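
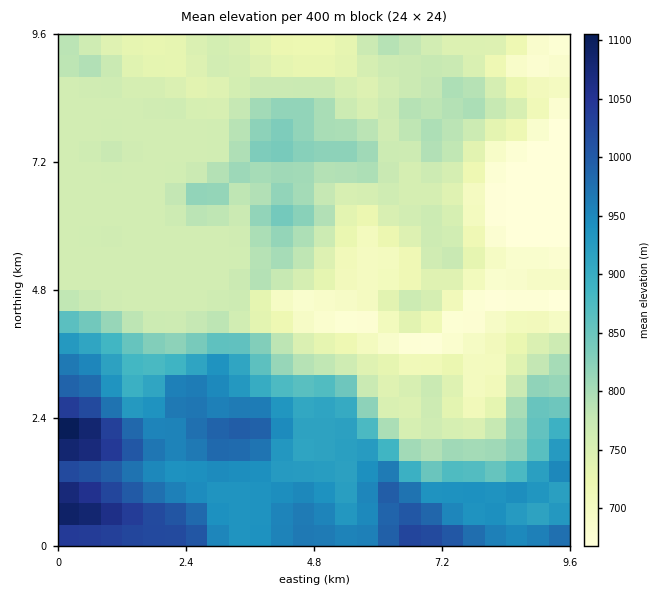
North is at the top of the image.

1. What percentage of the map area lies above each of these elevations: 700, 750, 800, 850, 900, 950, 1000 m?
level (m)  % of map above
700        89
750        73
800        39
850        30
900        26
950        15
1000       6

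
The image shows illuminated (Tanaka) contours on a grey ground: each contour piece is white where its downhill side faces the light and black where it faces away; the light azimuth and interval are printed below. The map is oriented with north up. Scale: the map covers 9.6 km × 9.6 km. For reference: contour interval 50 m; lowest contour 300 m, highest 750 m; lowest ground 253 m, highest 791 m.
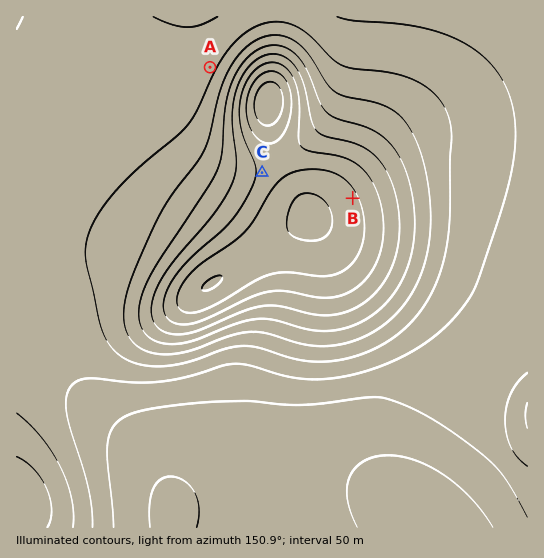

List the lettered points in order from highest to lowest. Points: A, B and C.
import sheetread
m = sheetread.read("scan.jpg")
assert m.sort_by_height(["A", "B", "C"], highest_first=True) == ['B', 'C', 'A']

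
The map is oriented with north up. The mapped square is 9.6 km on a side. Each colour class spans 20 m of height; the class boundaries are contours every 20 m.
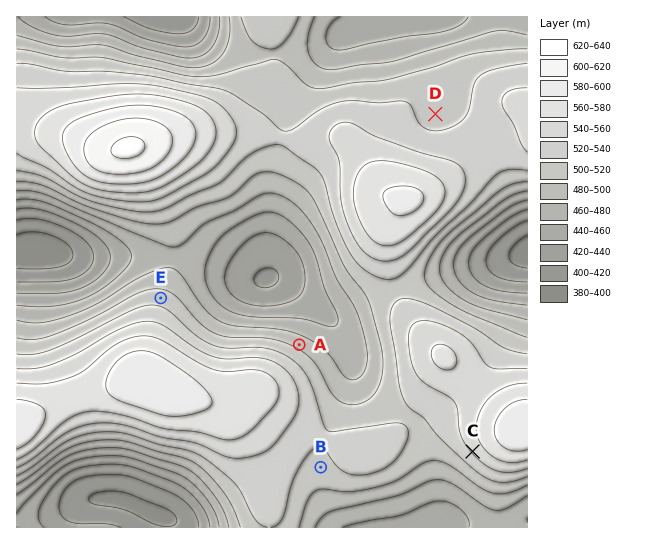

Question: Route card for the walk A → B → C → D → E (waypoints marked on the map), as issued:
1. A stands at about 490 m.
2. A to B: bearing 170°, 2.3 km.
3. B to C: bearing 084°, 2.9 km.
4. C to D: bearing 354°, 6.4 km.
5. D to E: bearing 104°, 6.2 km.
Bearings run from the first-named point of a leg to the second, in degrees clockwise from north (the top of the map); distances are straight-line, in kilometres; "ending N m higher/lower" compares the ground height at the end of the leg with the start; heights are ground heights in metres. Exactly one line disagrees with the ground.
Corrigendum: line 5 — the bearing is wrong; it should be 236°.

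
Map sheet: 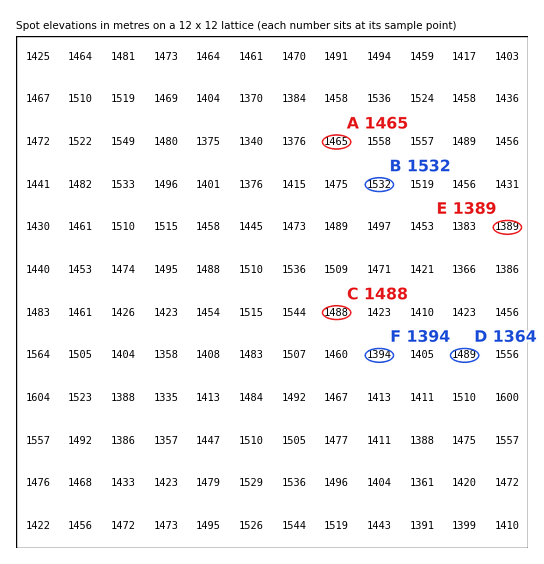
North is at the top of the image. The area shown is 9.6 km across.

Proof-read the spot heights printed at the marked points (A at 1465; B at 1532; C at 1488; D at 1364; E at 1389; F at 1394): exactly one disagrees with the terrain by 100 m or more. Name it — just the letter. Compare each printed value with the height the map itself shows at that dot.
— D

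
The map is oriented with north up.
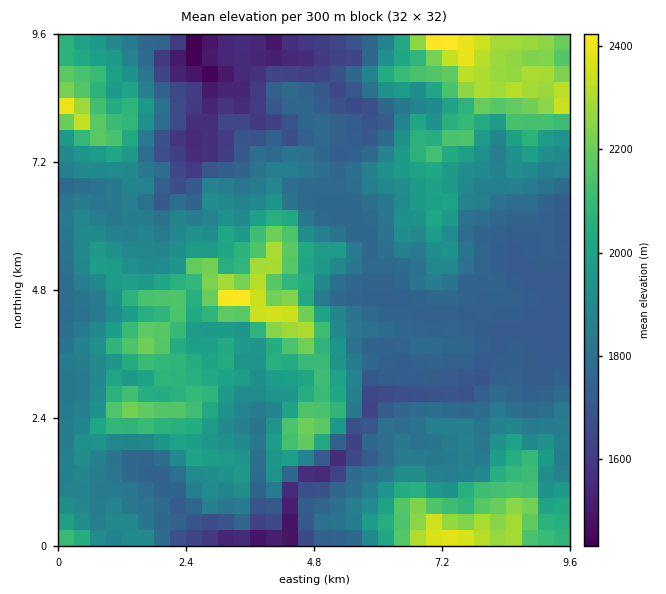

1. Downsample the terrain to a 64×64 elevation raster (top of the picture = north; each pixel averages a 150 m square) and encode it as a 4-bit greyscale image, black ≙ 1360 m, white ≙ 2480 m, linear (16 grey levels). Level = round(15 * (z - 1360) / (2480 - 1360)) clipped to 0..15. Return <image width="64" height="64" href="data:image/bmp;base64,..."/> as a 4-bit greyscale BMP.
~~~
<image width="64" height="64" href="data:image/bmp;base64,Qk12CAAAAAAAAHYAAAAoAAAAQAAAAEAAAAABAAQAAAAAAAAIAAATCwAAEwsAABAAAAAAAAAAAAAAABEREQAiIiIAMzMzAERERABVVVUAZmZmAHd3dwCIiIgAmZmZAKqqqgC7u7sAzMzMAN3d3QDu7u4A////AKqph3d4h2VEMzIiIREREzNERVZniavd3u7u3czcuqqqqph3d3d3ZVVFQyNDI0MSRWZmVniZrMze7d3czMy6qpmZh3d3d3ZVVVVDNFVCRBJFZmZniaq8zN3czd3MzcqqmoiHd3d3ZmZVREVVZlNEIkVmZmeImaq93cu7zMzNypmaiIdnd3ZmZVVVZ3ZnU0QhRVVmd3iJq8zLu6q7vMzbmZl3d2d3ZmZlVVZ3dndUVTJVVWZnd4mru6mamqq7vMqYiXd3ZnZmZlVVZ4d3d1VmMkVFVmZ3iaqqmIiru7uruoiJd3dmZmZlVVZnh3iIZXdCNERVVnd4mZmHd4mZqqq5h4h3d3Z2ZVVVVniHeIhliFQjM0RWZmeIiHd3d3iaqrmHd3d3d2ZVVVVmeIiImGWIdkIiNFZmZnd3d3Z3d4qauod3d4d3ZlVVVmeJiIiYZoiHZUMjRVVmZ3ZnZndniZq6l3Z3iHdmZVZneJmYiIdmeJmYdUI0RVZndmZnd2Z5mZqYdmd4h3dmZ3iJmIiIh2aJq7qXUzRVZmdmZnd3ZnmYiIh2Z3iYh4iIiZmIiHd3Z4mru7l1NFZmZmZmZ3dmeJh3h3dneJmZmamZmZmId3dmiau7uodDRmZmZnd3d2Zoh2d3d3d3ibqquqqqqZiHdmZ4q7u7qGQ1ZlVmd3ZmZmd2ZmZnd3d4q7u7u7uqmYd2ZmeKu6updTRVVmZmZmZmZ2ZmZmdmd3irzLqqu7qZiHd3d3mrqql2REVVVVVVVVZmZVVWZmZneJq7qpmqqqmYd3d4iJq5mYZDRURERFREVWZlVVVmZmZ4mqmZmZmaqZiHh3mYirqZhlM0RFVERERVVlVVVVZmZniZmImaqpmZiIiHiZiJqpiGU0VVVVVVVEVVVVVVVWdmeJiIiaqpmZmZmHiJmIq6mHZVVVVVVVVVVFVVVVVVZ3d4iImaqqqpmZmIiJqYmrqXdmVVVVVVVVVVVVVVVVVnd3eIqrqqqZmZmYh4mqmrqYdmZVVVVVVVVVVVVVVVVWZ3eJq7u6qZmImZiIiKuqyoh2ZVVVVWZlVVVVVVVVVVZnd4qqvMy5mYiJmIiJq6vKmYZlVVVmZlVVVVVVVVVVVmZ3iZq8zLqYiIiIiJrMvNuod2ZmZlVVVVVVVVVVVVVWZmd4iaqqq6mIiIiKvN3N25d2ZmZVVVVVVVVVVVVVVVZmZneImZmquYmaqqze7u3KmHZmZVVVVVVVVVVVVVVVVmZmZ3iZqqq6mrzMzu3d25h3ZmVVVVVVVVVVVVVVVVVWZmZneKu7qrmazu7u3MzKh2ZVVVVVVVVVVVVVVVVVVVZmZniaqqu7uZrO/u7LvLqHZVVVVVVVVmZVVVVVVVVVVmZ3eJmZiaqqms7c3cuqqZhmZVVVVVZmZmVVVVVVVVVWZ3eIiIiIiJqr3Lq926qZmHZmVVVVVmd3ZVVVVVVVVVZneIiIh3h3iszKmazcy6mZd3ZmVVVWZ3dmZVVVVVVVVmeImIh3d3eby6mZrN3cqYiId2ZWZmZniHZlVVVVVVVWZ4iIh3d3d4mZmJqqvdyqmJmHZVZnZmeIh2VVVVVVVVZniIh3d3d3iIiIqZq83KmYmIZlVmd2d4h2ZVVVVVVVVnd4d3d3d3d4iImYmrvLmId3ZlVWZ3d4iHZlVVVVVVVWd3d3d3d2d3iHiYiJu7uodmZVVVZnh4iYdlVVVVVVVVZ3d3Zmd3Z3d3Z4h3iqq5dmZVVVZmeIiZl2ZlVVVVVVVnd3Zmd3ZWd2ZoiHd5mIhmVVVVVmZ4iImYZmZlVVVVVWd3ZmZ3ZlVmVXh3d3iXdmZVVVVmZniIiZh2dmZlZlVVZmZmZndlRFVWeHd3d4dmVVVVVmZneIiJmHd3ZmZmVVVWZmZmd3ZURUZ3d2dnd2ZVVVVmZ3d4iImYd3Z3Z3ZmVWZmZmZ3d2VERXdmZmZ3ZmZmZmZ3h4iIiZiHd3Z3dmZmZ3d3d3d3ZkM0VlZWZnd2ZmZlZneIiJiJiId3dnh3Z3d3iIiIh2VlQzNERVZmZ3d2ZVVWZ3iImZmYiHd2eId3d3iIiImIZVRDMzM0RWZWd2ZlVVVmeIiZmpiIh3Z4iHd3d4iJmZhlRDMzMzNFVmVWZmVVVVVniJqrqZmHdnmYiHd4maqqmHZUMzIzM0VFZURVZVVVVVZ4mqqrqph3eamIeImrzLqpdlQzMjM0RURVRFVlVVVUVnipmau7mHiZqpiIm93LqqmHZUQzI0RENEREVmVVVVRVaJmImqqYeaqqqZnN7bqaqph2VDMjREMzNEVWZVVVREVomHiamqmJq7q7u+7cupmqmHZUMyMzMzRFVWZVVEREVWeHeJmauqqru7zN7dy6mamHZURDIjMyNFVWVVREREVmZnZ3iZrMzMu8zd7Mu6qYmYdlREMiMyI0VWZVVERFVneHd3iqvNzN3czM3buqqYiYdlREMyIiIzRVVVVVRFVniZmImrvN3MzN3czNu6qph4h1RDMyESIjM0RERERFVniaqqq7u83czMzd3My7u6qoeHZDIRERIjMzMzMzNEVVZ5mqu6q73tzMzMzcu6qpmZl2dkIRESIjMzIiIiM0RERWiaqqq83u3czMzMy6qZmIeIZUMzIhIiMzMiIzMzMzNEZ3iJrN7u7dzMzLu7qpmYh3d2RFQxAiMzMyIjMzMzRERWaJvO7u7t3czMzMu6mYiIdmZmVDIBIiMzMiIzNERFVmeJrN7u7t3dzN3MzL"/>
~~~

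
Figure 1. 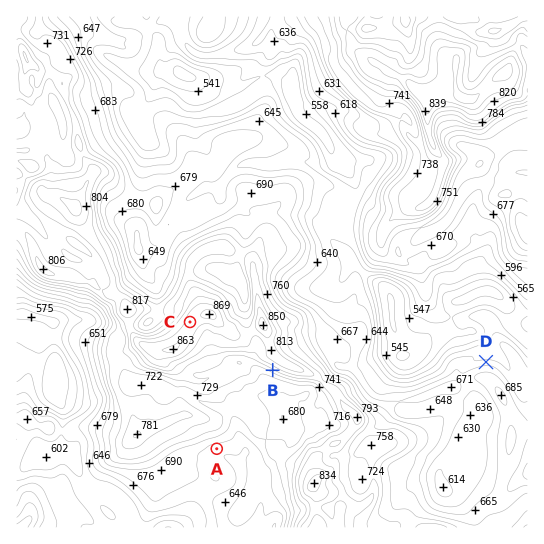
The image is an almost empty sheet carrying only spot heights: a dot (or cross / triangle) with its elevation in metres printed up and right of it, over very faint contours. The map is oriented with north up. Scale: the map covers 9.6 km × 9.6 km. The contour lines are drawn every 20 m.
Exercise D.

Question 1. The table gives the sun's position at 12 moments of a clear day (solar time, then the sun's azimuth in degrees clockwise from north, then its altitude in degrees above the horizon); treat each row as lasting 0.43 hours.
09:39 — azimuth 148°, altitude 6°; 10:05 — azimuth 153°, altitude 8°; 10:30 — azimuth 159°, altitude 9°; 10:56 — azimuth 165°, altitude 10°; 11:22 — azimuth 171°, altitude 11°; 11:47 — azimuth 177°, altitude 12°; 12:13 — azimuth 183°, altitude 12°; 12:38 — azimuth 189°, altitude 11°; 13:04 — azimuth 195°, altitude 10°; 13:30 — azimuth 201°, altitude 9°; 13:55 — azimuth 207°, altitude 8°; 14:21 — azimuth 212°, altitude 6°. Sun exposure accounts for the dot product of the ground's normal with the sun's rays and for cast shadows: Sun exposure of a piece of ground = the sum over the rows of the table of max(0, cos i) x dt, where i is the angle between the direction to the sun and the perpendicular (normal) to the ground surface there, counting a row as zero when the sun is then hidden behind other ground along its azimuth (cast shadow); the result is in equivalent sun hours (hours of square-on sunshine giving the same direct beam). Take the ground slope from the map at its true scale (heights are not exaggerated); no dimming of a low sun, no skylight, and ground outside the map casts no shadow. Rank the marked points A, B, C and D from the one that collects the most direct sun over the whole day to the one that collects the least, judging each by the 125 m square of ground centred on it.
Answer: B > A > C > D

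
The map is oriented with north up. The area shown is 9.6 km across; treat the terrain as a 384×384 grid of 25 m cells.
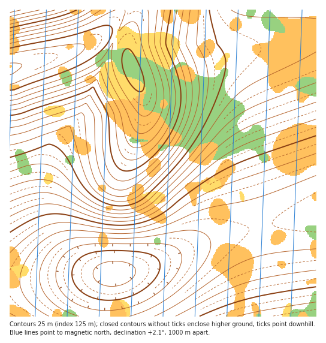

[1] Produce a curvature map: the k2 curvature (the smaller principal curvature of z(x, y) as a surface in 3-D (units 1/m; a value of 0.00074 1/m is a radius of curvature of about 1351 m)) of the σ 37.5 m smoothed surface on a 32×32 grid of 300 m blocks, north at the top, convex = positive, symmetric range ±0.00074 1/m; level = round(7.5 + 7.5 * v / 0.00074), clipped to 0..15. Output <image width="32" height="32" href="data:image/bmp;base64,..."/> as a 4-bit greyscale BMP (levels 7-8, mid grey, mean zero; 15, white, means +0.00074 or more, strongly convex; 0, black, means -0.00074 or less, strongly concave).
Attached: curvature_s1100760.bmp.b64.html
<image width="32" height="32" href="data:image/bmp;base64,Qk12AgAAAAAAAHYAAAAoAAAAIAAAACAAAAABAAQAAAAAAAACAAATCwAAEwsAABAAAAAAAAAAAAAAABEREQAiIiIAMzMzAERERABVVVUAZmZmAHd3dwCIiIgAmZmZAKqqqgC7u7sAzMzMAN3d3QDu7u4A////AHd3d3d3d3d3d3d3d3d3d3h3d3d3d3d3d3d3d3d3d3d3d3d3d3d3d3d3d3d3d3d3d3d3d3d3d3d3d3d3d3d3d3d3d3d3ZmZmZ3d3d3d3d3d3d3d3dmZmZmZ3d3d3d3d3d3d3d3ZmZmZmZ3d3d3d3d3d3d3dmZmZmZmZ3d3d3d3d3d3d3ZmZmZmZmd3d3d3d3d3d3d2Znd3dmZmd3d3d3d3d3d3dmd3iHdmZnd3d3d3d3d3d3Z3iJiHdmZ3d3d3d3d3d3d3d4mZiHdmd3d3d3d3d3d3d3iJmId3dnd3d3d3d3d3d3d3iIiIh3Z3d3d3d3d3d3d3d4iIiId3d3d3d3d3d3Z3d3eIiIiId3d3d3d3d3d3Z3d3eIiIiHd3d3d3d3d3d3Vnd3d4iIh3d3d3d3d3d3d3RXd3d4iIh3d3d3d3d3d3d3RGZ3eIiId3d3d3d3eHd3d3JmZneIiHd3d3d3d3eHd3d1J3d4iIh3d3d3d3d3h3d3dweIiIiHd3d3d3d3d5d3iIgziIiIh3d3d3d3d3eHd4iIgIiIiId3d3d3d3d3h3iIiIBYiIh3d3d3d3d3d4iHiIiICId3d3d3d3d3d3eIh3d4iAeHZlVWZ3d3d3d3iId3d3hwh3d3d3d3d3d3d3d3d3d3gXh3d3d3d3d3d3d3d3d3d3coh3d3d3d3d3d3"/>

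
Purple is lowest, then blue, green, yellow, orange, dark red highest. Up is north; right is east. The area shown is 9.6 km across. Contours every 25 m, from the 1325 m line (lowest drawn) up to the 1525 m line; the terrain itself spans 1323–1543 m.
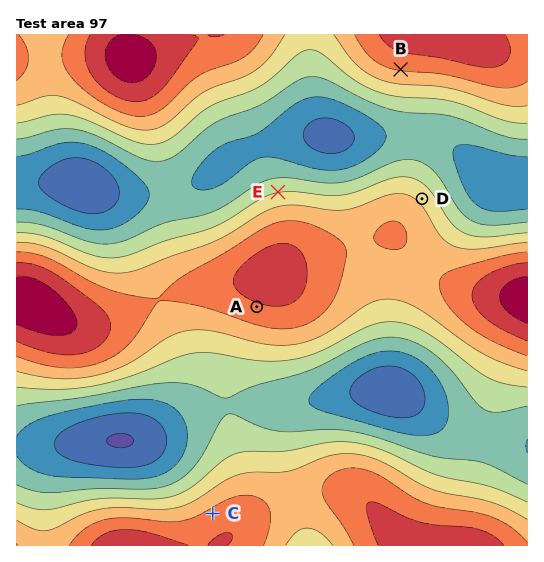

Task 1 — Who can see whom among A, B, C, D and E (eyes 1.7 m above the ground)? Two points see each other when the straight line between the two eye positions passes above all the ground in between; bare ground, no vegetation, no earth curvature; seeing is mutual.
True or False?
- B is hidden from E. False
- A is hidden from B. True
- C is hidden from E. True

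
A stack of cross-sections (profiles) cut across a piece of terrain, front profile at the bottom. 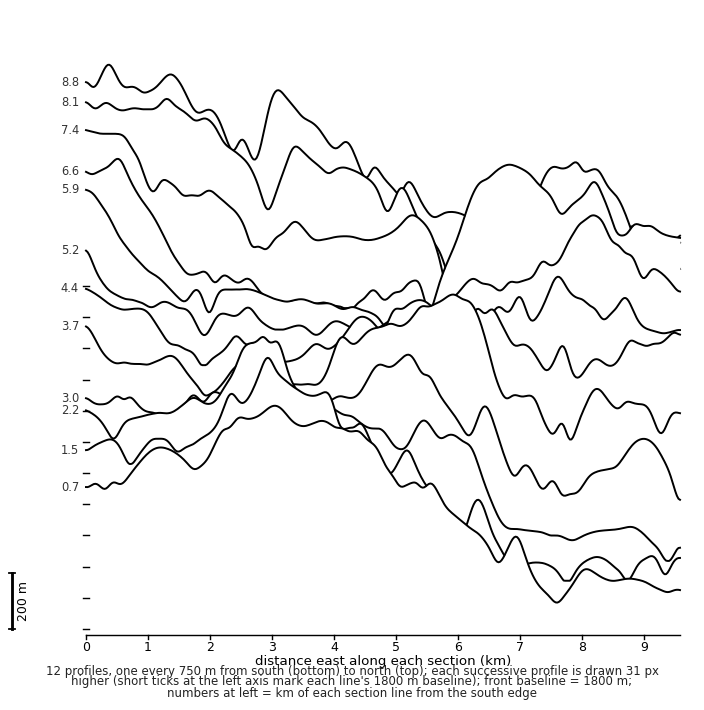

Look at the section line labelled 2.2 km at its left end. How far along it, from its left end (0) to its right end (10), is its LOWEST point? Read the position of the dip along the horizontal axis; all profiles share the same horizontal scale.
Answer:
10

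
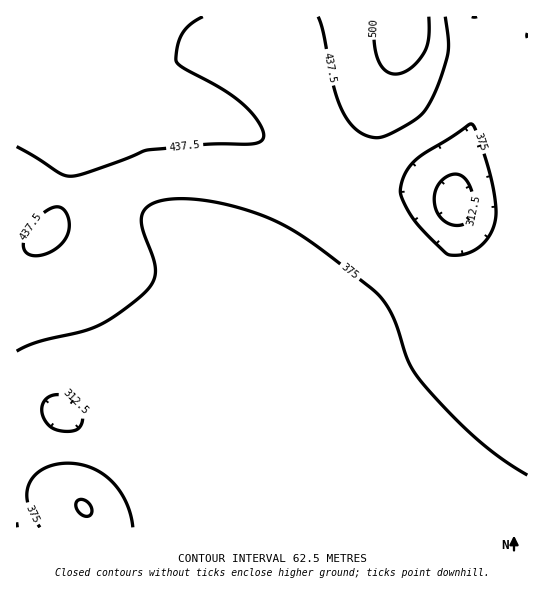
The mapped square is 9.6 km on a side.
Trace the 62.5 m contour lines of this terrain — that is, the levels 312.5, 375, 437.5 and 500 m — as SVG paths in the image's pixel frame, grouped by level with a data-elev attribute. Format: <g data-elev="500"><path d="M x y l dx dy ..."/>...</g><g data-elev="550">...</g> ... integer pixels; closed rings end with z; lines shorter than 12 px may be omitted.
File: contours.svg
<g data-elev="312.5"><path d="M65 431l-14-4-8-10-1-7 1-7 3-4 5-3 8-1 10 2 8 6 4 8 2 8-3 8-6 4z"/><path d="M453 225l-8-4-6-6-4-8-1-10 3-9 5-7 7-5 8-2 6 3 6 8 4 12 1 13-2 7-5 5-6 3z"/></g><g data-elev="375"><path d="M133 527l-3-13-4-12-7-12-8-9-9-8-11-5-12-4-12-1-12 2-11 4-9 6-6 8-2 10 1 10 4 11 8 13"/><path d="M17 351l21-9 43-10 17-6 24-15 25-21 7-9 1-10-1-12-13-36 2-10 6-7 12-5 18-2 23 1 27 5 34 11 30 14 29 20 53 41 8 10 8 12 18 49 14 22 28 31 26 24 25 20 25 16"/><path d="M447 254l-22-21-13-16-11-20 0-11 5-15 10-12 55-35 3 2 3 7 14 44 5 26-1 18-6 16-11 11-15 6-9 1z"/></g><g data-elev="437.5"><path d="M83 515l4 1 3-1 2-5-4-8-7-3-4 3-1 4 2 5z"/><path d="M32 255l9 0 9-3 9-6 6-7 4-8 0-9-2-8-5-6-7-1-8 3-9 8-9 11-4 9-2 8 3 6z"/><path d="M17 147l42 26 12 3 22-5 54-21 60-6 43 0 11-3 3-4-2-8-7-12-10-11-19-15-41-22-9-7 1-15 5-13 8-9 13-8"/><path d="M318 17l5 16 11 53 8 24 7 11 8 9 9 5 11 3 13-4 24-13 9-8 7-11 9-20 9-28 0-13-3-24"/></g><g data-elev="500"><path d="M375 17l-1 22 3 19 8 12 5 3 5 1 7-1 8-4 8-8 6-8 5-15 0-21"/></g>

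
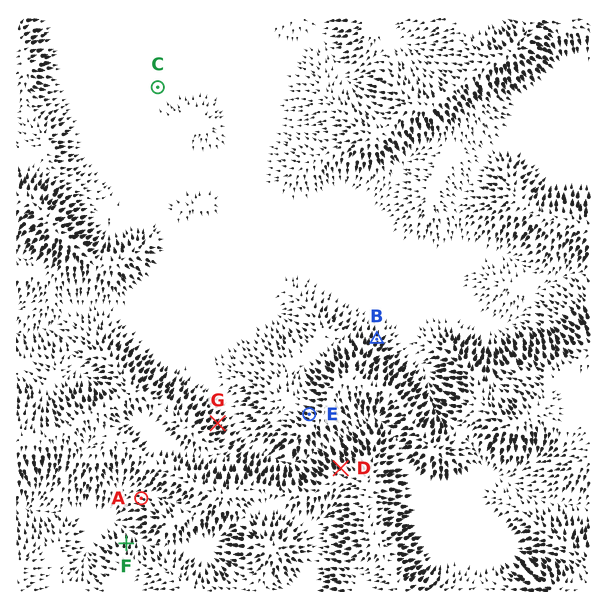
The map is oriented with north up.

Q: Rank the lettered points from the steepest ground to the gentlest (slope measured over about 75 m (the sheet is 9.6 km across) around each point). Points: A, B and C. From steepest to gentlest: B A C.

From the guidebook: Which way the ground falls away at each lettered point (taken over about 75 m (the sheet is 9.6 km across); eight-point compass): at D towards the NW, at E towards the NW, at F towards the N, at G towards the NE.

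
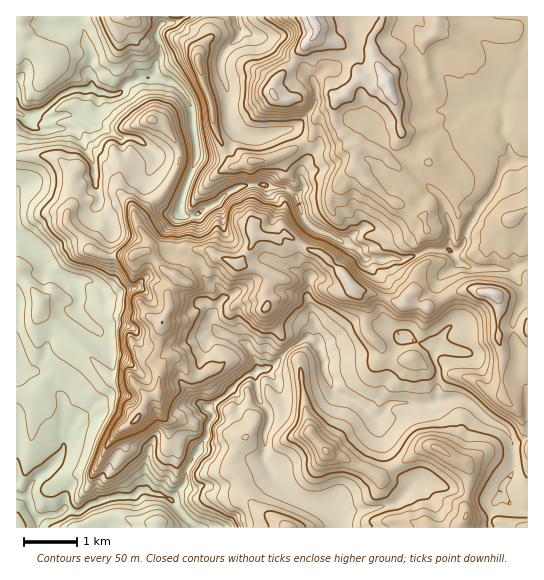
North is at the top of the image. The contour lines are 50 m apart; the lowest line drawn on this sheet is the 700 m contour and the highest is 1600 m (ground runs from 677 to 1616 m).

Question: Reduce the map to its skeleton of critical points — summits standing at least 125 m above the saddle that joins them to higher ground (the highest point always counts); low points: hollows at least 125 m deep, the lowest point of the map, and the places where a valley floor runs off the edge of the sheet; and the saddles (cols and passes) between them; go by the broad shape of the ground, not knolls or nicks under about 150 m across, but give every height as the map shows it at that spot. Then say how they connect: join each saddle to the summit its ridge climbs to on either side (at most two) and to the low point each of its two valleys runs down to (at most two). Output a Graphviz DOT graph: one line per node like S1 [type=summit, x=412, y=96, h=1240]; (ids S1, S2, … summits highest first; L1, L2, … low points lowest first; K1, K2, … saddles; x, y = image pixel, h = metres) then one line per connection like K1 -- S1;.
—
graph terrain {
  S1 [type=summit, x=315, y=25, h=1616];
  S2 [type=summit, x=494, y=294, h=1594];
  S3 [type=summit, x=437, y=447, h=1460];
  S4 [type=summit, x=326, y=451, h=1460];
  S5 [type=summit, x=289, y=527, h=1332];
  S6 [type=summit, x=127, y=17, h=1155];
  S7 [type=summit, x=157, y=522, h=978];
  L1 [type=low, x=27, y=498, h=677];
  L2 [type=low, x=18, y=113, h=692];
  K1 [type=saddle, x=499, y=178, h=1336];
  K2 [type=saddle, x=395, y=467, h=1290];
  K3 [type=saddle, x=107, y=257, h=1218];
  K4 [type=saddle, x=173, y=175, h=1137];
  K5 [type=saddle, x=303, y=499, h=1124];
  K6 [type=saddle, x=253, y=185, h=1013];
  K7 [type=saddle, x=161, y=17, h=958];
  K8 [type=saddle, x=191, y=523, h=783];
  K9 [type=saddle, x=166, y=498, h=749];
  K1 -- S1;
  K1 -- S2;
  K1 -- L1;
  K2 -- S3;
  K2 -- S4;
  K2 -- L1;
  K3 -- S1;
  K3 -- S2;
  K3 -- L1;
  K3 -- L2;
  K4 -- S1;
  K4 -- S2;
  K4 -- L2;
  K5 -- S4;
  K5 -- S5;
  K5 -- L1;
  K6 -- S1;
  K6 -- S2;
  K6 -- L1;
  K6 -- L2;
  K7 -- S1;
  K7 -- S6;
  K7 -- L2;
  K8 -- S5;
  K8 -- S7;
  K8 -- L1;
  K9 -- S2;
  K9 -- S7;
  K9 -- L1;
}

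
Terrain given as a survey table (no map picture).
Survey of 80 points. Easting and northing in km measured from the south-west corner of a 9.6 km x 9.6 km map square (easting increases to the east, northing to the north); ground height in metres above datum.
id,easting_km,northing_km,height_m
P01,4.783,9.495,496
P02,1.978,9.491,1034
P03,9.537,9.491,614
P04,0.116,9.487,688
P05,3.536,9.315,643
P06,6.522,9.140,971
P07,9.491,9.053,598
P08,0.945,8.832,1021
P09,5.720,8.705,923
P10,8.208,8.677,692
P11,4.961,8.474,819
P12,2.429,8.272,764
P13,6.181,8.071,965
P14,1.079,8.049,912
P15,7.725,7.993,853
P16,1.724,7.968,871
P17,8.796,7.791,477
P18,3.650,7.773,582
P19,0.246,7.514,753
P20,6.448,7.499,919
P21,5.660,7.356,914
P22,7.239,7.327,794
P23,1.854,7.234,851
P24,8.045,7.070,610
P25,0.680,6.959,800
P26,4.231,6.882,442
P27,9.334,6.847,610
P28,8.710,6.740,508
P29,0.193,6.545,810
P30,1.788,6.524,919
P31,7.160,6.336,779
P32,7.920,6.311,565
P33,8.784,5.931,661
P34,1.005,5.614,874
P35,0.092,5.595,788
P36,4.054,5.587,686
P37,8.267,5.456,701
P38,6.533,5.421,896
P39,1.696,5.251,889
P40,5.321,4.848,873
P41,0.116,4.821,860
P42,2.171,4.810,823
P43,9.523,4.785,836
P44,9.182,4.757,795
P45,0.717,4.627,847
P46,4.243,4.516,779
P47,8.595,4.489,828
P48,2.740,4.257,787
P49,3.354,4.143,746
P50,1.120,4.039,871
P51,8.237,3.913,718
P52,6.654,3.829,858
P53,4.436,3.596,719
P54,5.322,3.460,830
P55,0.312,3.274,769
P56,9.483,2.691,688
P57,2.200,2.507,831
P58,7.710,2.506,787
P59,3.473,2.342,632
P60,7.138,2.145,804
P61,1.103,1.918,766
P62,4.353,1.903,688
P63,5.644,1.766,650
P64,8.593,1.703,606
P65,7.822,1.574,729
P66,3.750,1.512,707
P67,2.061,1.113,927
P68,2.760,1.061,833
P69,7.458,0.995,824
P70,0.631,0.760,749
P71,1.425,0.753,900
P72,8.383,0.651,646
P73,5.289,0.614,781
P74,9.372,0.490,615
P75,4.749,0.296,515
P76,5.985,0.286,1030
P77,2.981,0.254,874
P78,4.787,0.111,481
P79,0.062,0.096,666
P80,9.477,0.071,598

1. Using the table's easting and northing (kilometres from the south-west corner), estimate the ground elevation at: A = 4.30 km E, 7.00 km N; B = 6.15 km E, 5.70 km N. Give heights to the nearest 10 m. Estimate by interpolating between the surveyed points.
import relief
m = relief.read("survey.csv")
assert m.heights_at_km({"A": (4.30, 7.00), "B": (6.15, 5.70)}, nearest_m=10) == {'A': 480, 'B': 880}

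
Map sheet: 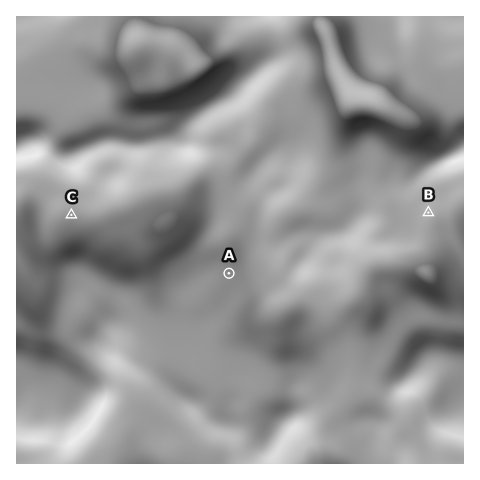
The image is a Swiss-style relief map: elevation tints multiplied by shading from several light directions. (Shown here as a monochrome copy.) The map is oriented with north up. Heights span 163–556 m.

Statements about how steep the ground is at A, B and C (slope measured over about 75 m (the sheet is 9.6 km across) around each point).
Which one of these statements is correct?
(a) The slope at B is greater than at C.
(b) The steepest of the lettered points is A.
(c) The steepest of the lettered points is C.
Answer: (c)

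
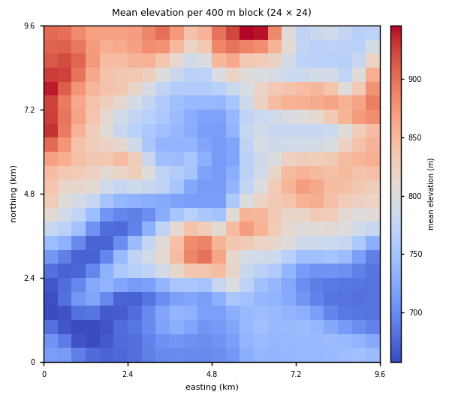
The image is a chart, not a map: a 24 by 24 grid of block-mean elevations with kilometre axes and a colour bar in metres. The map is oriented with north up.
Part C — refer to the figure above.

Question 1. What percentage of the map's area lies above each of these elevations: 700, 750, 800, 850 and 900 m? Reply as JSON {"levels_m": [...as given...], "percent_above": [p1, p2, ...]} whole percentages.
{"levels_m": [700, 750, 800, 850, 900], "percent_above": [87, 61, 39, 15, 4]}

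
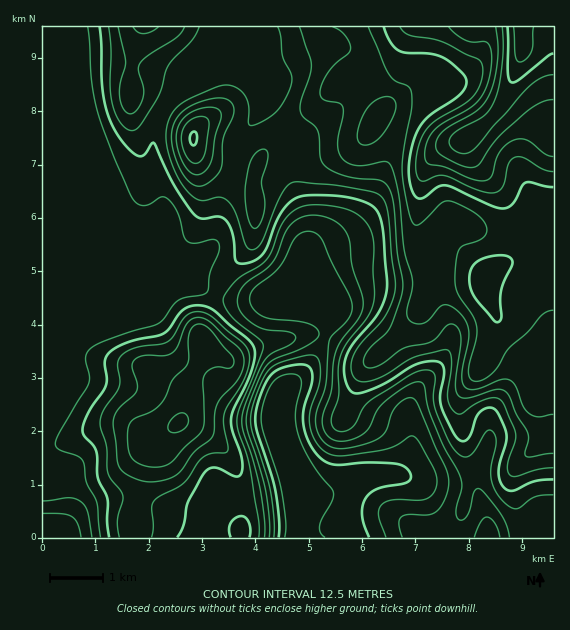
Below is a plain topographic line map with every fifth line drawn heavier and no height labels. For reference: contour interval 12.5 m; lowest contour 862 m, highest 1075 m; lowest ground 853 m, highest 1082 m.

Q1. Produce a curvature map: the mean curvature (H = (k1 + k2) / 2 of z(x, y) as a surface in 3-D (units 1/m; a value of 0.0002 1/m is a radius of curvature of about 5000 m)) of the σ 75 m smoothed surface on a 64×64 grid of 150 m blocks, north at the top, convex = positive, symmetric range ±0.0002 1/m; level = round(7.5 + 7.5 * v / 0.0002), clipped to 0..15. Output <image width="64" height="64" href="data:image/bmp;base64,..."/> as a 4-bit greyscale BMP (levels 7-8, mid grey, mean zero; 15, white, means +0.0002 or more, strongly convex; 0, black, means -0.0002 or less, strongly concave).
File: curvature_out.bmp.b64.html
<image width="64" height="64" href="data:image/bmp;base64,Qk12CAAAAAAAAHYAAAAoAAAAQAAAAEAAAAABAAQAAAAAAAAIAAATCwAAEwsAABAAAAAAAAAAAAAAABEREQAiIiIAMzMzAERERABVVVUAZmZmAHd3dwCIiIgAmZmZAKqqqgC7u7sAzMzMAN3d3QDu7u4A////AHd1NWibzcl3iYZWis/+pSNpqph3d3ibu6mJqVEVq5d3ZlNFeavNuXeJhmaKzv6lI2ipiHd4iau6mIq6YRaqh3dEREVoq8yod4iHZom97ZQSV5mHd4mru6mHistiJ6qHd3ZlRFeaqpdmd4ZmZ5vclANmiHd3mru6l2aL22JIqXZmqYdlVniIdlVmdldli9yDBGV4d2eauqh1VXrKU2q4ZVa6mHZnd3d2ZmZ2R3WM7IMFdXh2Z4mYdlREablTfMhUVamHd4iId3d3eHY0Ra3scgZ1d3ZWZmZVRERYqESN2WVWmHZniqmIiZmphTJIzupRF2V3ZVRERERVRFioRI77dmaHZUV5u6maq7qFM2r/2DA3RHdlREREVVVUWKhDff6od4dlRFebuqqrunU0jf+1EFY1d3ZURVVmZlVpuUJa79qYiHdkRXq7uqqpdUav/5QAZCWJmHZnd3ZmVXvKUSe926l4iYZVaauqmZmHeL78cgNiN5zLqYmZh1VWnetRFHq6mXaJqHZ5qqmZqqqavMhABVFYvv7LqqmGVEau/GISV4iIdmiZiImqmZq8y7qqlSAGQmnf/9upmHZDRq77YhNXiId3VomZq7qYmrzMqIh0ABczet//2oh3ZDNYvdlSJHmph3dkeImrqYd5q7uXeIUAFzN5ve3JdmVDI2rNtzAUi8uXd3VXiJqYdmeaqoeKpxAGQ2iqu6hlVDIke92nMAJ73Jd3dkVneIdlVomZiJzZMAVCVniaqXZVMhN73cpjAWrclnd3VFVWd2ZniZiIrfxQATI0Voq6mHZCEkis7shDasuGd3d0RFZ3iHiZmHee/3AAABJFi93LqWMQE2rv/HV5uWd3d3RWaJmpiImYdo3/ogAAASWM7+3LljAAJ9//p3mGZ3d3dXiazMuYeIh2jf+1IjIRJIz/7cy5YyAEr/+nd2Z3d3d2iaze7KhniZiu/7d4h0Ija+/su7qYZBJ9/qdmV3d3d3Z4mrzLl2ecy87+qb3clkNYzuy6qqqnMUrtp2ZFd3d3d1RFaIh1WM/+y7qJz//adDWc7bmZm7lAJ8yod2VWd3d3dkIjRENZ//6Xdmec7tuFIli8upiauUEVq6mZh1R3d3d3dlMiEUr/+2RERWeIh2ZAFYqqqpqoQSWaqqqYdXd4d3d3d3YxSf/YQ0QyIjNFd3MCRom8y5dCNpqpmZh2d3eHd3d3d3M3qnVEQyNmd3d3dgJFZ63cp1RpqpiIiHZ3d4d3d3d3djRERWZSJ3d3d3d2JFVVi9ynVoq6l3d3d3d3eHd3d3d3ZDI3mFIWd3d3d3U2dkRqu5dnm7qHZniId3eHh3d3d3d3dlm6cwJnd3d3Y2iHRGm6hmebuodmeIh3eIeId3d3d3d3WcyXQhV3d3dViYdEerl1V5u7l2eImXd3eHiHd3d3d3dXvLqXQVd3dkeJhkWMyXZHmrupd4iId3eHd3iHd3d3d2WKvduDJ3d1aIh1Rq3IdleJq6mIiIh3eHh4h3h3d3d3dEet/qUVd3V4iGQ2vsdlaIiImYiId3d3iId4h3d3d2ZkNY3/pSN3Znd3ZDa+x1V4hmZ4iId3d3h4eHeHh3d2iGQ0fP+kIUVWZ3ZUNr7IVol2VWeId3d3eHiHiHd3d2WZdTN8/6QiI0VmZlQ1rshniHZVZ4d3d3d3h3h3d3d3VImGRHz/tjM0RWZmVDWtyWZ3dUVnh3d3d3iIh3d3d3dEipZEfP+3VERVZmZUNJ3ZZWZURXiHd3d3eHh4d3d3ZSWKllWL3bl2ZmZmVVQ0fNp1RERWiIdnd3d3h3d3Z5hTNpqWVoq7qYd3d3ZmZTNr7HQzRWiphmZmd3d4h3domWNHu5ZniZmYh4mYh3d2Q1rtgyNXm7qGVWZ3d4d3dmiYUknMlmeJmYh3mpmIiYdUWu6UJYrMynVVZ3d4h3d1eZhCSu6nZ4iZh2eamZmqmGRJ76VHrMyoVEZ5d3eId2V5lzFc/7dVeKqXZ4mYmqqYZEfPt3m8uYZDR5p3eHd3VYmWIW3/x1Roq5dmeIiauphkNa7aq8uYZDRYq3d3h3ZGipUSj//HM0erqHZmd5q7qXQkjdzN3KhkRXmrd3d3dTeahBOv/7YyNoqpdlZniau6hSNr3u7tuXVVeZp3eHdzSLuDA6//t0I0aJmGZWZ4mruWMlnN7/7bl1Z4iHd4d2JqzIMCn//qdURWiId2ZmeJu6dTRoq83u25dmd2d3d3QnvtlAFb//7JdVV3iIh2ZnirqGVEVnibzduGZmZ3d3cjjf6mISat7tyXVWZ5qpdmZ5qodlVENFac7admdnd3diSd/rhTIkeby6hlVmirqXZniZh3ZlQyI1net2Znd3d2JZ3tuXVDEleZl2ZVVoq7l2Z4iHd3ZVMhJr/YZWZ3d3UmrNuph1ZTJXh2Z2VVaKu5dmd3d3d2ZUITnuplVnd3dDebuod3VndUZmZ3ZVVXmrqGZnh3ZmZmUxFt/IVVd3d0N5upd2dld3dmd3dndmZ5mYdmeIdmZmZlIUv/p2Z3d3RHmql3ZmRnd3d3d2iHdneIh2Z4h2ZVVmYwKf/Zdnd3dEaJqYd3dUZ3d3d2eIiHd3d2VnmYdmVWd1EG7+qHd3d0RomqmIiHVHd3d3Znd4iHdmZWeZmHdmeZcgXf6nZ3d3NGiaqpmZmFV3d3dmZ3iIh2ZmeJqpmIiauTBM/YVHd3c0aJq7qqu5dGd3d2Zmd4iHZnd4mrqpmavKQUz8dD"/>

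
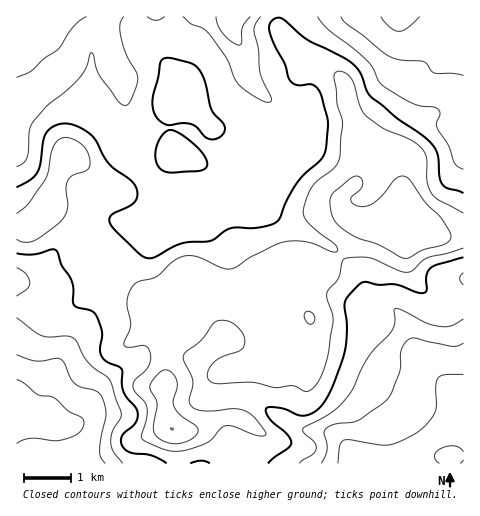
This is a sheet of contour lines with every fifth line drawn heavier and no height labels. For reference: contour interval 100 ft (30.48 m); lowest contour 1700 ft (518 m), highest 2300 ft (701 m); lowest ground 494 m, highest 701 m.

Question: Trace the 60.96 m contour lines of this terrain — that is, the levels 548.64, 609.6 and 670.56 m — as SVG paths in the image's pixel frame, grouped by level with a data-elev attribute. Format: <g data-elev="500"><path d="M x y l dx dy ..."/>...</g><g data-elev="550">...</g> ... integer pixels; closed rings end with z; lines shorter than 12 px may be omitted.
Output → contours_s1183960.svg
<g data-elev="548.64"><path d="M321 463l6-12 0-7-3-11 2-5 9-4 16-2 7-2 24-16 7-7 11-26 2-22 5-9 4-2 5 0 37 8 10-3"/><path d="M17 355l19 6 24-2 4 4 6 14 5 7 6 3 14 3 5 5 4 8 2 11-5 24-1 15 1 5 4 5"/><path d="M463 75l-10-2-18 0-3-2-5-7-3-2-24-2-10-3-44-33-5-7"/><path d="M86 17l-13 10-16 23-14 9-12 12-14 6"/><path d="M250 17l-7 10-1 15-3 3-8-4-8-7-5-9-2-8"/></g><g data-elev="609.6"><path d="M190 463l11-2 9 2"/><path d="M268 463l20-15 3-6-5-9-16-14-4-6 0-4 4-2 11 1 17 7 6 1 10-4 9-8 9-16 12-32 3-27-2-25 2-6 9-11 6-4 5-1 11 3 18-1 21 8 7 1 3-3 0-16 4-6 6-3 26-8"/><path d="M17 253l15 2 20-6 5 2 5 14 10 18 2 22 3 2 14 4 5 4 6 17-2 17 1 6 5 6 16 8 1 22 14 20 1 6-2 6-14 14-1 4 1 5 8 6 21 3 16 8"/><path d="M463 193l-16-5-4-3-4-9-1-21-4-9-10-10-27-18-27-22-4-6-5-16-7-9-11-8-35-17-23-20-6-2-5 1-3 3-2 9 5 14 11 19 4 14 6 7 16-1 7 5 4 8 6 28-2 22-3 9-26 26-11 19-6 17-4 5-19 5-26 0-7 3-13 10-28 2-10 4-19 10-6 1-4-1-28-26-7-10 3-7 18-8 5-5 2-7-2-8-5-7-21-15-13-23-5-6-11-8-12-3-12 1-9 7-4 8-3 24-2 8-7 8-14 7"/><path d="M166 172l7 1 28-2 5-4 1-5-5-9-9-9-14-11-10-3-4 2-5 6-5 14 2 13 4 4z"/><path d="M210 139l5 0 5-2 4-5 1-5-2-4-12-13-5-26-5-12-5-6-6-3-19-5-7 1-4 4-2 14-5 20 0 11 2 8 5 5 7 4 16-2 10 2 4 3 7 8z"/></g><g data-elev="670.56"><path d="M172 444l9-1 9-3 6-5 2-5-2-4-15-10-6-7-2-7 4-14 0-7-5-8-7-3-7 4-8 11 0 5 7 14-4 26 2 4 4 4z"/><path d="M308 323l5 0 2-4-2-5-5-3-2 1-2 3 1 5z"/><path d="M403 258l6 0 14-8 22-6 5-3 1-4-2-6-8-13-16-16-16-23-6-3-6 2-19 21-7 5-6 2-9 0-5-5 0-4 9-7 2-4 0-6-4-4-7 2-18 15-3 6 0 9 3 10 6 8 16 11 23 8z"/></g>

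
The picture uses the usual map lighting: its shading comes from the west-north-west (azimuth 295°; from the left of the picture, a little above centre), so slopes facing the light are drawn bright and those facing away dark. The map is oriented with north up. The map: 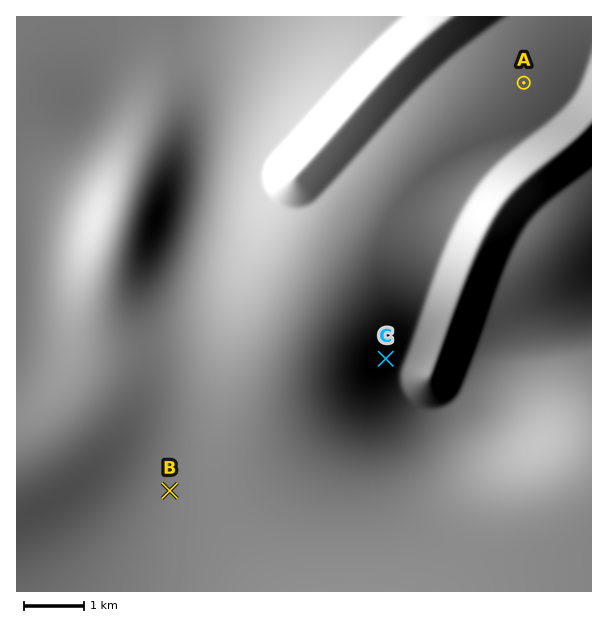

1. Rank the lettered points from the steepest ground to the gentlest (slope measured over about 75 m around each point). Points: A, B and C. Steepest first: C A B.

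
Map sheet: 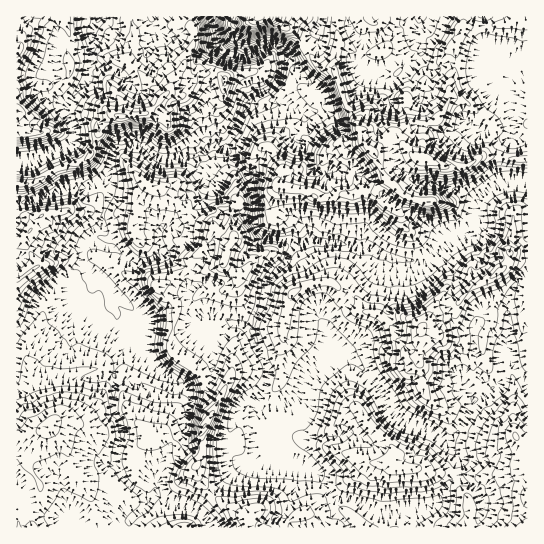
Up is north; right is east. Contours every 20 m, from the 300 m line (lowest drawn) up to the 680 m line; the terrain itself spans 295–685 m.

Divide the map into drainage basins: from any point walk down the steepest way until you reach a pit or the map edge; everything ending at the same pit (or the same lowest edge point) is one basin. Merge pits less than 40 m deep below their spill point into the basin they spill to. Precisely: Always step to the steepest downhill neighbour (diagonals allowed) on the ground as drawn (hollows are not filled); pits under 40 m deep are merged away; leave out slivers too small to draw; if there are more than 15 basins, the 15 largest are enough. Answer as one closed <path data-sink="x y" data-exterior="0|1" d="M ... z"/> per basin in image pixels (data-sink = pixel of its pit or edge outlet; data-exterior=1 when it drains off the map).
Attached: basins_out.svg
<path data-sink="218 46" data-exterior="0" d="M527 16l-62 0-5 21-5 8 1 14-7 27 2 11-11 20-6 4-28 8-6 6-1 5-8-4-18 16-10-11-7-20-12-20-9-28 0-16 4-12-3-16 1-13-147 0-1 5 6 10-2 14-24 45-15 18-8 5-36 3-10 10-8 27-5 6-29 9-24 15-18 2 1 343 511-1z"/><path data-sink="98 17" data-exterior="1" d="M189 16l-124 0-2 4-21-3-8 6-11 11-7 17 0 132 18 0 24-15 29-9 5-6 8-27 10-10 36-3 8-5 15-18 24-45 2-14z"/><path data-sink="421 17" data-exterior="1" d="M463 16l-126 1-1 12 3 16-4 12 0 16 9 28 12 20 7 20 10 11 18-16 8 4 1-5 6-6 28-8 9-8 8-16-2-11 7-27-1-14 6-12z"/>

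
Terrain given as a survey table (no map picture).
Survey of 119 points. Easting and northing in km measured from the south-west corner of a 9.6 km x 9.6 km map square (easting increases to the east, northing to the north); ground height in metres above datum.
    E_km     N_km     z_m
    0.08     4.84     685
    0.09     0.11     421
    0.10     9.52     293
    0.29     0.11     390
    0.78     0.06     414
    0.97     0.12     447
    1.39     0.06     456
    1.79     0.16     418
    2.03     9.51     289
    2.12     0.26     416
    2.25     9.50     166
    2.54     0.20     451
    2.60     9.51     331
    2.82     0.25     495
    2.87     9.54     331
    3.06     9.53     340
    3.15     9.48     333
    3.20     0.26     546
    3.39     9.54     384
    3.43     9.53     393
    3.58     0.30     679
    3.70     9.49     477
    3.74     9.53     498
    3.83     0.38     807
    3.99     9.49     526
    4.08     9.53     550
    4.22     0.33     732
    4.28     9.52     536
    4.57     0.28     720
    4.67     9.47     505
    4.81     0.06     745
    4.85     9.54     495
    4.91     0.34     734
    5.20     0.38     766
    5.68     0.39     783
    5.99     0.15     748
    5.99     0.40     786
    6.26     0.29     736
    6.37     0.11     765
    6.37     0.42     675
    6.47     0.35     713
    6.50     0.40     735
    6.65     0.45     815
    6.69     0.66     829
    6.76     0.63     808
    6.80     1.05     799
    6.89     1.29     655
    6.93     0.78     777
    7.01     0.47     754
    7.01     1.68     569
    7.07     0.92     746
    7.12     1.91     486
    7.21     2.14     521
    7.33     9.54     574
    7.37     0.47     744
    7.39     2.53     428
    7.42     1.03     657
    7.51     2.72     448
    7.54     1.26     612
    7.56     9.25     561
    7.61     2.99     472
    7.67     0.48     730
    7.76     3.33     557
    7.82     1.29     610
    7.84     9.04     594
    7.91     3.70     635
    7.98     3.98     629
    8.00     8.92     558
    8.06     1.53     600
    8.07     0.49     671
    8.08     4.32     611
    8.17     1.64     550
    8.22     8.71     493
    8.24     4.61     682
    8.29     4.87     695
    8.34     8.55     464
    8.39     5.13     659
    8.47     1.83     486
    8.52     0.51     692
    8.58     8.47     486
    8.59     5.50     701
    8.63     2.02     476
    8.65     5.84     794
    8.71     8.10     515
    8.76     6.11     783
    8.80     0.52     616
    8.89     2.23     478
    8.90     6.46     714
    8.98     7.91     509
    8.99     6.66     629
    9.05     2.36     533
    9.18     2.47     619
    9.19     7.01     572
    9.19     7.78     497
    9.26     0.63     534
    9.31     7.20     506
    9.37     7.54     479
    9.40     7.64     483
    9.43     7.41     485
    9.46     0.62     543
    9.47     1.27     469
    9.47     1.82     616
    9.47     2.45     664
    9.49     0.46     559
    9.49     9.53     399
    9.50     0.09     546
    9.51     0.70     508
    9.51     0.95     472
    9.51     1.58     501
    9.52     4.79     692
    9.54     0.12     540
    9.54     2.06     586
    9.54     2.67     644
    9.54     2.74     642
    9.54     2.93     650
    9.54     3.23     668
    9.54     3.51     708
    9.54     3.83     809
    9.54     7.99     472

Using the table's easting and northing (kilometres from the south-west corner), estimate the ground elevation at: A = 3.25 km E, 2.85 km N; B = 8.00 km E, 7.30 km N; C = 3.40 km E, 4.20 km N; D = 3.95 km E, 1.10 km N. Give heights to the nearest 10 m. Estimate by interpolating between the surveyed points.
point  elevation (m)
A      640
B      620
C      500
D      820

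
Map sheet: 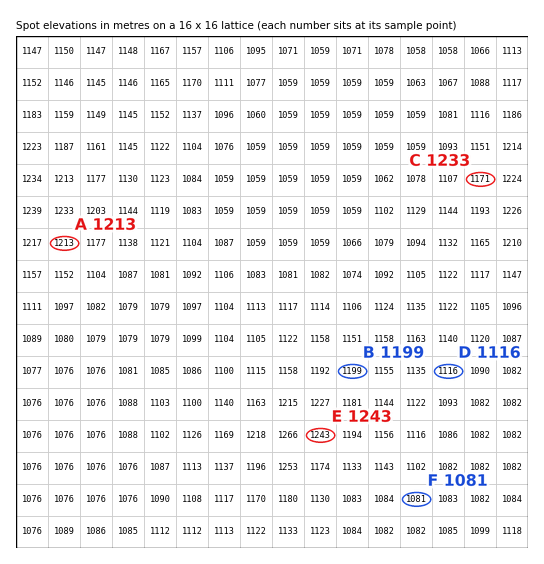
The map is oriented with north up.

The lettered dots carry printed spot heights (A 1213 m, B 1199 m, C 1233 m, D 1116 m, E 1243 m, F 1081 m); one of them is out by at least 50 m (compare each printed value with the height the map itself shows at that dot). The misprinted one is C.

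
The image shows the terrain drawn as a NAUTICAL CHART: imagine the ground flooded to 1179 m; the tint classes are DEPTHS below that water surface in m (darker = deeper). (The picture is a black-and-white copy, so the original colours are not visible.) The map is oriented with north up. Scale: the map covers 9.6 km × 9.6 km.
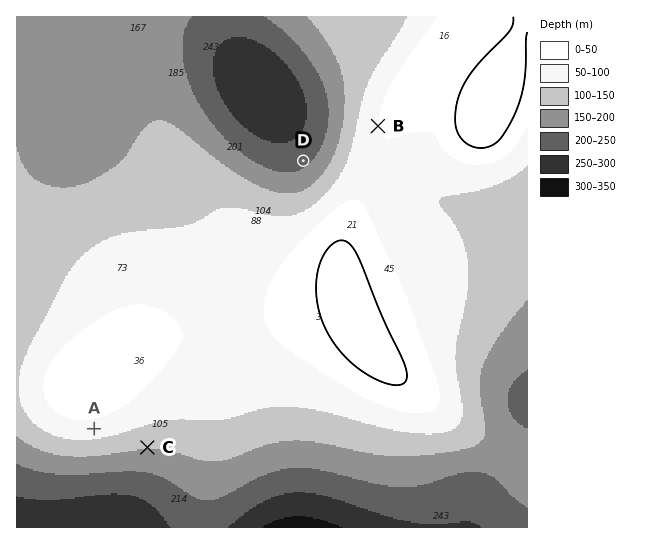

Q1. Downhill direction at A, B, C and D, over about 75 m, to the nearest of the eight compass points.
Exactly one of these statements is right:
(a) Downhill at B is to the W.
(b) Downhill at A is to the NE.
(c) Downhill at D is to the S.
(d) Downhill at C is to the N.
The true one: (a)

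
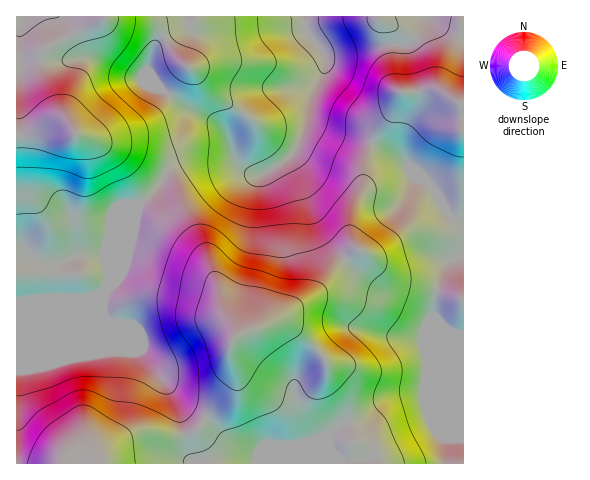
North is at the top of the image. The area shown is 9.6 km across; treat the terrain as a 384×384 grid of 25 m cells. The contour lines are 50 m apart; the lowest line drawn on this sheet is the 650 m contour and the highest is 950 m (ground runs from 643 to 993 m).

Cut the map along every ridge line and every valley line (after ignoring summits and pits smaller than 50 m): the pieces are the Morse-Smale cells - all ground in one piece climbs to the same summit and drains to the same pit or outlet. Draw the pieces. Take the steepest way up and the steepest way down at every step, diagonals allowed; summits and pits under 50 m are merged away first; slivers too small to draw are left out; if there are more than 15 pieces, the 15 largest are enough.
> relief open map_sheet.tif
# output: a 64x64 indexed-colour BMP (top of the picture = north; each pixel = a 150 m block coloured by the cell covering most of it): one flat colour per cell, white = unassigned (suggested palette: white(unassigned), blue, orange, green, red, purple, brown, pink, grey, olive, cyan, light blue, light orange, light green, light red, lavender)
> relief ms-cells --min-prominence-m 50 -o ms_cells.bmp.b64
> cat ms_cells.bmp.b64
<image width="64" height="64" href="data:image/bmp;base64,Qk12CAAAAAAAAHYAAAAoAAAAQAAAAEAAAAABAAQAAAAAAAAIAAATCwAAEwsAABAAAAAAAAAA////ALR3HwAOf/8ALKAsACgn1gC9Z5QAS1aMAMJ34wB/f38AIr28AM++FwDox64AeLv/AIrfmACWmP8A1bDFADMzMzMzMzMzMzMzMzMTMzMzMzMzMzMxERERERERERERMzMzMzMzMzMzMzMzMRERERERMzMzMzEREREREREREREzMzMzMzMzMzMzMzMREREREREREzMzMRERERERERERETMzMzMzMzMzMzMzMxERERERERERERMxERERERERERERMzMzMzMzMzMzMzMzEREREREREREREREREREREREREREzMzMzMzMzMzMzMzMRERERERERERERERERERERERERETMzMzMzMzMzMzMzMxERERERERERERERERERERERERERMzMzMzMzMzMzMzMxEREREREREREREREREREREREREREzMzMzMzMzMzMzMzERERERERERERERERERERERERERETMzMzMzMzMzMzMzERERERERERERERERERERERERERERMzMzMzMzMzMzMzMREREREREREREREREREREREREREREzMzMzMzMzMzMzMRERERERERERERERERERERERERERETMzMzMzMzMzMzMxERERERERERERERERERERERERERERMzMzMzMzMzMzMxEREREREREREREREREREREREREREREzMzMzMzMzMzMxERERERERERERERERERERERERERERETMzMzMzMzMzMxERERERERERERERERERERERERERERERMzMzMzMzMzMzEREREREREREREREREREREREREREREREzMzMzMzMzMzERERERERERERERERERERERERERERERETMzMzMzMzMzERERERERERERERERERERERERERERERERMzMzMzMzMzEREREREREREREREREREREREREREREREREzMzMzMzMxERERERERERERERERERERERERERERERERETMzMzMzMzERERERERERERERERERERERERERERERERERMzMzMzMzEREREREREREREREREREREREREREREREREREiMzMzMzMxERERERERERERERERERERERERERERERERESIiIiIiIjERERERERERERERERERERERERERERERERERIiIiIiIiIREREREREREREREREREREREREREREREREREiIiIiIiIiERERERERERERERERERERERERERERERERESIiIiIiIiIRERERERERERERERERERERERERERERERERIiIiIiIiIhEREREREREREREREREREREREREREREREREiIiIiIiIiIRERERERERERERERERERERERERERERERESIiIiIiIiIhERERERERERERERERERERERERERERERERIiIiIiIiIiIREREREREREREREREREREREREREREREREiIiIiIiIiIhERERERERERERERERERERERERERERERESIiIiIiIiIiERERERERERERERERERERERERERERERERIiIiIiIiIiIhEREREREREREREREREREREREREREREREiIiIiIiIiIiERERERERERERERERERERERERERERERRCIiIiIiIiIiIRERERERERERERERERERERERERERERREIiIiIiIiIiIiERERERERERERERERERERERERERERFEQiIiIiIiIiIiIhERERERERERERERERERERERERERFERCIiIiIiIiIiIiIREREREREREREREREREREREREREUREIiIiIiIiIiIiIiERERERERERERERERERERERERFEREQiIiIiIiIiIiIiIhERERERERERERERERERERERFERERCIiIiIiIiIiIiIiIRERERERERERERERERERERFEREREIiIiIiIiIiIiIiIiIiIiIRERERERERERERERFEREREQiIiIiIiIiIiIiIiIiIiIhERERERERERERERFERERERCIiIiIiIiIiIiIiIiIiIiERERERERERERERREREREREIiIiIiIiIiIiIiIiIiIiERERERERERERFEREREREREQiIiIiIiIiIiIiIiIiIiIRERERERERFERERERERERERCIiIiIiIiIiIiIiIiIiIRERERERERREREREREREREREIiIiIiIiIiIiIiIiIiERERERERERREREREREREREREQiIiIiIiIiIiIiIiIhERERERERERFERERERERERERERCIiIiIiIiIiIiIiIhEREREREREREUREREREREREREREIiIiIiIiIiIiIiIRERERERERERERREREREREREREREQiIiIiIiIiIiIiIREREREREREREREURERERERERERERCIiIiIiIiIiIiIRERERERERERERERREREREREREREREIiIiIiIiIiIiIREREREREREREREREUREREREREREREQiIiIiIiIiIiIhERERERERERERERERRERERERERERERCIiIiIiIiIiIiERERERERERERERERFEREREREREREREIiIiIiIiIiIiIRERERERERERERERERFEREREREREREQiIiIiIiIiIiIiERERERERERERERERERERFERERERERCIiIiIiIiIiIiIhEREREREREREREREREREREREUREREIiIiIiIiIiIiIiIhERERERERERERERERERERERREREUiIiIiIiIiIiIiIiIiIiIiIiIREREREREREREREURFVSIiIiIiIiIiIiIiIiIiIiIiIiIiIRERERERERERRFVV"/>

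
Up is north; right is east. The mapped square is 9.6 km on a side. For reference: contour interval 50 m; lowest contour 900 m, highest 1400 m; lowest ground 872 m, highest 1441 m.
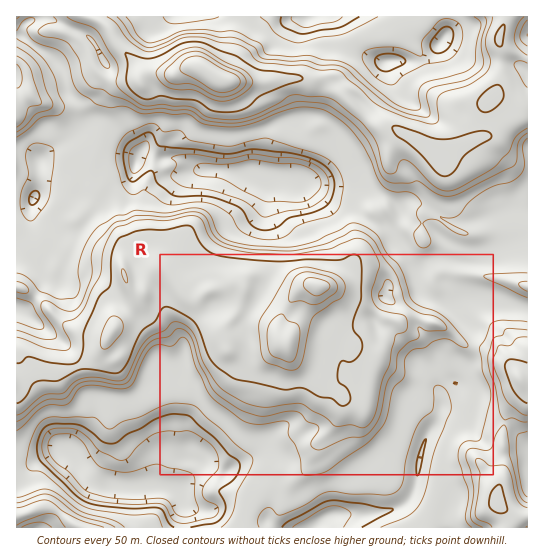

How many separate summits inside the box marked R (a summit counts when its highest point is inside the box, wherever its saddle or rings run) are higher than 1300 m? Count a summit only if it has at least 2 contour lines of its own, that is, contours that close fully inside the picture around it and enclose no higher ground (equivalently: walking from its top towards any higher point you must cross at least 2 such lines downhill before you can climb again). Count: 1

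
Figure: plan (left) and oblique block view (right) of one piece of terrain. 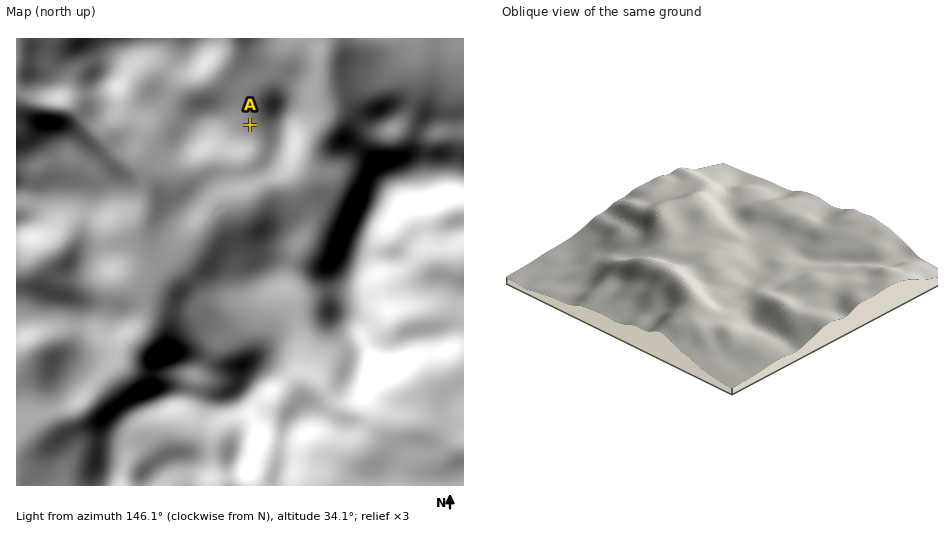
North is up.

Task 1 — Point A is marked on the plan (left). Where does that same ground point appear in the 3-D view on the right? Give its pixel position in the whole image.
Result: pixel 792 295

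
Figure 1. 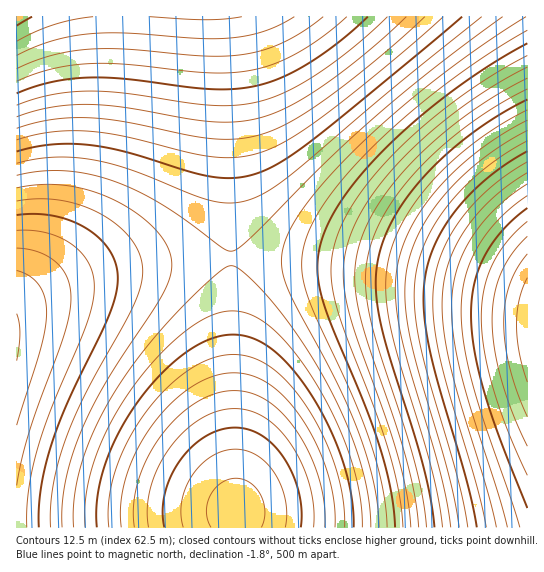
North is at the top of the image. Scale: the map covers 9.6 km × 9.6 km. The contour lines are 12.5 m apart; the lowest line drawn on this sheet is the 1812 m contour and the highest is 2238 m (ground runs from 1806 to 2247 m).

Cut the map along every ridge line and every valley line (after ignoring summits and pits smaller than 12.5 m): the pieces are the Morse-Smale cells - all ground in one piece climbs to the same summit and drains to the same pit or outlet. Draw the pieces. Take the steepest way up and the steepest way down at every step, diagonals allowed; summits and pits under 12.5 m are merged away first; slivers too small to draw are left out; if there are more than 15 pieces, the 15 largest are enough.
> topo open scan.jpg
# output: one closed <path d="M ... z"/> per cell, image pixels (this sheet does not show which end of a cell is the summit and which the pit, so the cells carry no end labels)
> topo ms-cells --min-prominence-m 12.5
<path d="M527 16l-302 0 4 101 2 141 79 2 77 8 70 12 70 17z"/><path d="M285 259l-54 0 2 174 4 94 290 1 1-230-53-14-70-13-50-7z"/><path d="M230 259l-64 2-61 10-54 16-35 19 1 222 220-1z"/><path d="M223 16l-207 1 1 288 34-18 54-16 61-10 65-3-2-141-2-71z"/>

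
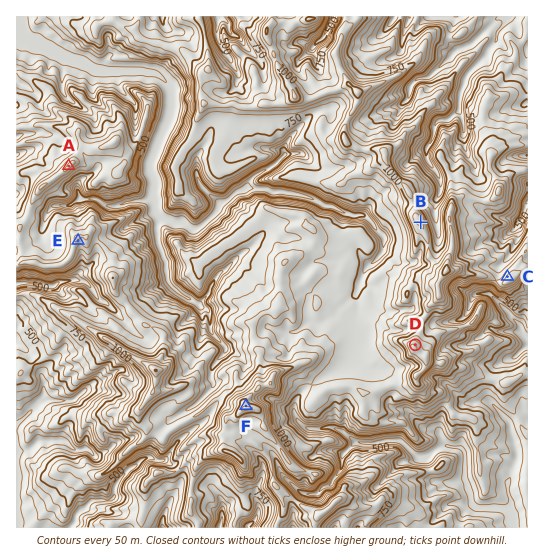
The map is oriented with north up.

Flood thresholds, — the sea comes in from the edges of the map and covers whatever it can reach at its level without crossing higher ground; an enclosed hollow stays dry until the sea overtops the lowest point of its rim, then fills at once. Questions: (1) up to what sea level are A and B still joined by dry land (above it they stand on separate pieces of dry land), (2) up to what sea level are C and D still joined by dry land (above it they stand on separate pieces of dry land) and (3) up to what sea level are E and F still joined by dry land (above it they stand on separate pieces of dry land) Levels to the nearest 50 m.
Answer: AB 800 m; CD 900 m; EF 850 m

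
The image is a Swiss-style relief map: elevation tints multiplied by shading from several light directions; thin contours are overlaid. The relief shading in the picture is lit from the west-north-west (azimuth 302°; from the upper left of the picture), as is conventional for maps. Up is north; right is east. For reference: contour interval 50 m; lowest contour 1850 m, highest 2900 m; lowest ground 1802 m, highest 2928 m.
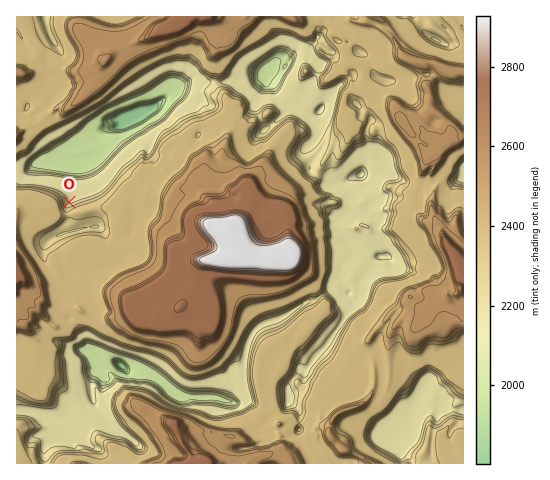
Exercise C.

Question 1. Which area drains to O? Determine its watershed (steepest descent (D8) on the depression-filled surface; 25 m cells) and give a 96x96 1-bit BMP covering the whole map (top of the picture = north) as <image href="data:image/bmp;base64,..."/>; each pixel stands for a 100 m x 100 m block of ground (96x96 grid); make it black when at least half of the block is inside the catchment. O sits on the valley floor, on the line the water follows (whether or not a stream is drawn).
<image width="96" height="96" href="data:image/bmp;base64,Qk2+BAAAAAAAAD4AAAAoAAAAYAAAAGAAAAABAAEAAAAAAIAEAAATCwAAEwsAAAIAAAAAAAAA////AAAAAAAAAAAAAAAAAAAAAAAAAAAAAAAAAAAAAAAAAAAAAAAAAAAAAAAAAAAAAAAAAAAAAAAAAAAAAAAAAAAAAAAAAAAAAAAAAAAAAAAAAAAAAAAAAAAAAAAAAAAAAAAAAAAAAAAAAAAAAAAAAAAAAAAAAAAAAAAAAAAAAAAAAAAAAAAAAAAAAAAAAAAAAAAAAAAAAAAAAAAAAAAAAAAAAAAAAAAAAAAAAAAAAAAAAAAAAAAAAAAAAAAAAAAAAAAAAAAAAAAAAAAAAAAAAAAAAAAAAAAAAAAAAAAAAAAAAAAAAAAAAAAAAAAAAAAAAAAAAAAAAAAAAAAAAAAAAAAAAAAAAAAAAAAAAAAAAAAAAAAAAAAAAAAAAAAAAAAAAAAAAAAAAAAAAAAAAAAAAAAAAAAAAAAAAAAAAAAAAAAAAAAAAAAAAAAAAAAAAAAAAAAAAAAAAAAAAAAAAAAAAAAAAAAAAAAAAAAAAAAAAAAAAHAAAAAAAAAAAAAAAf4AAAAAAAAAAAAAAf9+AAAAAAAAAAAAB///4AAAAAAAAAAAH///8AAAAAAAAAAAf///+AAAAAAAAAAH/////AAAAAAAAAAP/////AAAAAAAAAAf/////AAAAAAAAAA//////AAAAAAAAAD//////AAAAAAAAAD//////AAAAAAAAAD//////AAAAAAAAAD//////ngAAAAAAAD///////4AAAAAAAD///////4AAAAAAAD///////4AAAAAAAD///////4AAAAAAAD///////wAAAAAAAD///////wAAAAAAAD///////AAAAAAAAD//////4AAAAAAAAD//////gAAAAAAAAD/////wAAAAAAAAAAOMP/8AAAAAAAAAAAAEAf4AAAAAAAAAAAAAAAAAAAAAAAAAAAAAAAAAAAAAAAAAAAAAAAAAAAAAAAAAAAAAAAAAAAAAAAAAAAAAAAAAAAAAAAAAAAAAAAAAAAAAAAAAAAAAAAAAAAAAAAAAAAAAAAAAAAAAAAAAAAAAAAAAAAAAAAAAAAAAAAAAAAAAAAAAAAAAAAAAAAAAAAAAAAAAAAAAAAAAAAAAAAAAAAAAAAAAAAAAAAAAAAAAAAAAAAAAAAAAAAAAAAAAAAAAAAAAAAAAAAAAAAAAAAAAAAAAAAAAAAAAAAAAAAAAAAAAAAAAAAAAAAAAAAAAAAAAAAAAAAAAAAAAAAAAAAAAAAAAAAAAAAAAAAAAAAAAAAAAAAAAAAAAAAAAAAAAAAAAAAAAAAAAAAAAAAAAAAAAAAAAAAAAAAAAAAAAAAAAAAAAAAAAAAAAAAAAAAAAAAAAAAAAAAAAAAAAAAAAAAAAAAAAAAAAAAAAAAAAAAAAAAAAAAAAAAAAAAAAAAAAAAAAAAAAAAAAAAAAAAAAAAAAAAAAAAAAAAAAAAAAAAAAAAAAAAAAAAAAAAAAAAAAAAAAAAAAAAAAAAAAAAAAAAAAAAAAAAAAAAAAAAAAAAAAAAAAAAAAAAAAAAAAAAAAAAAAAAAAAAAAAAAAAAAAAA="/>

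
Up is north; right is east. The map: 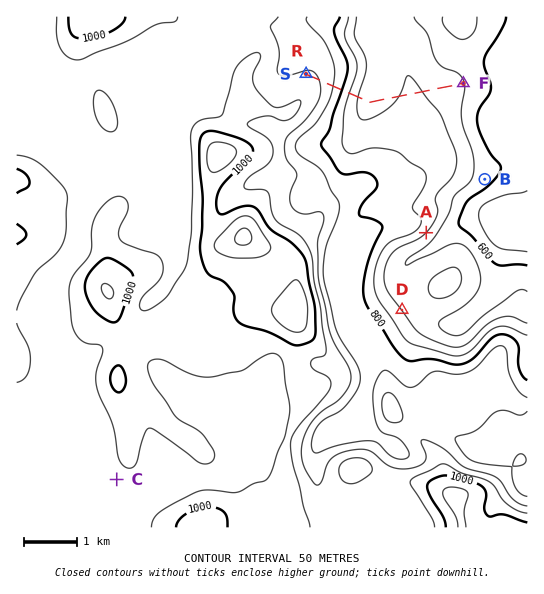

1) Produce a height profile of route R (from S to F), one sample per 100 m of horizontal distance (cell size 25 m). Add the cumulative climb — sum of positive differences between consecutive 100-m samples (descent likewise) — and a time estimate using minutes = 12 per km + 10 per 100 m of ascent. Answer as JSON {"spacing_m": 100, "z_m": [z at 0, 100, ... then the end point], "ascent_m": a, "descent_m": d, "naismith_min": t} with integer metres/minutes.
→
{"spacing_m": 100, "z_m": [905, 907, 905, 896, 882, 862, 839, 812, 779, 746, 715, 693, 682, 682, 682, 682, 686, 691, 697, 702, 706, 708, 706, 701, 692, 684, 676, 670, 666, 661, 657, 651], "ascent_m": 29, "descent_m": 282, "naismith_min": 40}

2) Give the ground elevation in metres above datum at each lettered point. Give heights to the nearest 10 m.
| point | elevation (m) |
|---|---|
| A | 700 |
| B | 620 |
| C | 930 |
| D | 700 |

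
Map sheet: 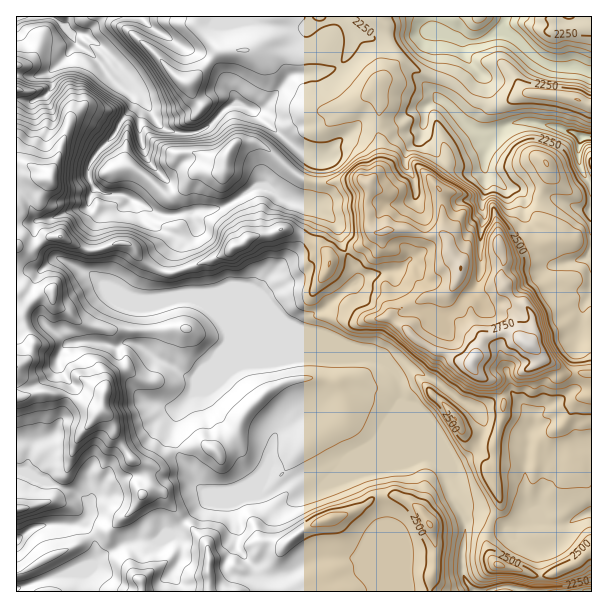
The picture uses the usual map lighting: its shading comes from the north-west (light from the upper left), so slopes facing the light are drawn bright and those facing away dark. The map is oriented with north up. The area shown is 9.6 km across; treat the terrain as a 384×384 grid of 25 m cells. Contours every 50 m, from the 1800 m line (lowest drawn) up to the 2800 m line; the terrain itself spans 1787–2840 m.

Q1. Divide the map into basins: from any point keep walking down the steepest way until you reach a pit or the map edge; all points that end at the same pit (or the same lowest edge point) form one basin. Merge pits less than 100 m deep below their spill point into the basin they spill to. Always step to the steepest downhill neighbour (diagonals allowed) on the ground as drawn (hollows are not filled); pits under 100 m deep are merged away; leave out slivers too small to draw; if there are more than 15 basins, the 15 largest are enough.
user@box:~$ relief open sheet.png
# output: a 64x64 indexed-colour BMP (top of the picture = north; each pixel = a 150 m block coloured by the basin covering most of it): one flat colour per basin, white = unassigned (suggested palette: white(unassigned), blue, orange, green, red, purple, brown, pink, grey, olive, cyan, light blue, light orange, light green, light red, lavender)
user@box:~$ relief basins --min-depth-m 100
<image width="64" height="64" href="data:image/bmp;base64,Qk12CAAAAAAAAHYAAAAoAAAAQAAAAEAAAAABAAQAAAAAAAAIAAATCwAAEwsAABAAAAAAAAAA////ALR3HwAOf/8ALKAsACgn1gC9Z5QAS1aMAMJ34wB/f38AIr28AM++FwDox64AeLv/AIrfmACWmP8A1bDFAEREREREREQRERERERERERIiIRERERERERERERERERERRERERERERBERERERERERERIRERERERERERERERERERFEREREREREQRFEQREREREREREREREREREREREREREREURERERERERERERBERERERERERERERERERERERERERERREREREREREREREERERERERERERERERERERERERERERFEREREREREREREQREREREREREREREREREREREREREREUREREREREREREQRERERERERERERERERERERERERERERREREREREREREQRERERERERERERERERERERERERERERFEREREREREREQRERERERERERERERERERERERERERERERFEREREREREQRERERERERERERERERERERERERERERERERFERERERERBERERERERERERERERERERERERERERERERERREREREQRERERERERERERERERERERERERERERERERERFEREREQRERERERERERERERERERERERERERERERERERERRERERBERERERERERERERERERERERERERERERERERERFERERBEREREREREREREREREREREREREREREREREREREURERBERERERERERERERERERERERERERERERERERERERFEREEREREREREREREREREREREREREREREREREREREREUREERERERERERERERERERERERERERERERERERERERERFEQRERERERERERERERERERERERERERERERERERERERERQRERERERERERERERERERERERERERERERERERERERERERERERERERERERERERERERERERERERERERERERERERERERERERERERERERERERERERERERERERERERERERERERERERERERERERERERERERERERERERERERERERERERERERERERERERERERERERERERERERERERERERERERERERERERERERERERERERERERERERERERESIiIRERIiIRERERERERERERERERERERERERERERERESIiIiISIiIiEREREREREREREREREREREREREREREREiIiIiIiIiIiIRERERERERERERERERERERERERERESIiIiIiIiIiIiIRERERERERERERERERERERERERERESIiIiIiIiIiIiIhERERERERERERERERERERERERERESIiIiMiIiIiIiIiERERERERERERERERERERERERERESIiIiMyIiIiIiIiIRERERERERERERERERERERERERERIiIiMzIiIiIiIiIhERERERERERERERERERERERERERIiIiIzMyIiIiIiIhEREREREREREREREREREREREREREiIiIjMzMyIiIiIiERERERERERERERERERERERERERESIiIiIzMzIiIiIiIRERERERERERERERERERERERERERIiIiIjMzMiIiIiIhERERERERESIiIREREREREREREREiIiIiMzMyIiIiIiERERERERESIiIiIhERERERESERESIiIiMzMzIiIiIiIiERESIhESIiIiIiIhERERESIiERIiIiIzMzMzIiIiIiIiEiIiIiIiIiIiIiIREREiIiIiEiIiIjMzMzMzMzMzIiIiIiIiIiIiIiIiIiIiIiIiIiMzMzMzMzMzMzMzMzMiIiIiIiIiIiIiIiIiIiIiIiIiIzMzMzMzMzMzMzMzMyIiIiIiIiIiIiIiIiIiIiIiIiIjMzMzMzMzMzMzMzMzIiIiIiIiIiIiIiIiIiIiIiIiIiMzMzMzMzMzMzMzMzMiIiIiIiIiIiIiIiIiIiIiIiIiIzMzMzMzMzMzMzMzMyIiIiIiIiIiIiIiIiIiIiIiIiIjMzMzMzMzMzMzMzMzIiIiIiIiIiIiIiIiIiIiIiIiIiIzMzMzMzMzMzMzMzMiIiIiIiIiIiIiIiIiIiIiIiIiIjMzMzMzMzMzMzMzMyIiIiIiIiIiIiIiIiIiIiIiIiIiIzMzMzMzMzMzMzMzIiIiIiIiIiIiIiIiIiIiIiIiIiIjMzMzMzMzMzMzMzMiIiIiIiIiIiIiIiIiIiIiIiIiIjMzMzMzMzMzMzMzMyIiIiIiIiIiIiIiIiIiIiIiIiIiMzMzMzMzMzMzMzMzIiIiIiIiIiIiIiIiIiIiIiIiIiIzMzMzMzMzMzMzMzMiIiIiIiIiIiIiIiIiIiIiIiIiIjMzMzMzMzMzMzMzMyIiIiIiIiIiIiIiIiIiIiIiIiIiMzMzMzM1VVMzMzM1IiIiIiIiIiIiIiIiIiIiIiIiIiIzMzMzM1VVVVVVVVUiIiIiIiIiIiIiIiIiIiIiIiIiIjMzMzNVVVVVVVVVVSIiIiIiIiIiIiIiIiIiIiIiIiIiIzMzVVVVVVVVVVVVIiIiIiIiIiIiIiIiIiIiIiIiIiIiVVVVVVVVVVVVVVUiIiIiIiIiIiIiIiIiIiIiIiIiIiJVVVVVVVVVVVVVVSIiIiIiIiIiIiIiIiIiIiIiIiIiIlVVVVVVVVVVVVVVIiIiIiIiIiIiIiIiIiIiIiIiIiIlVVVVVVVVVVVVVVUiIiIiIiIiIiIiIiIiIiIiIiIiIiVVVVVVVVVVVVUzVSIiIiIiIiIiIiIiIiIiIiIiIiIiJVVVVVVVVVVVVTMz"/>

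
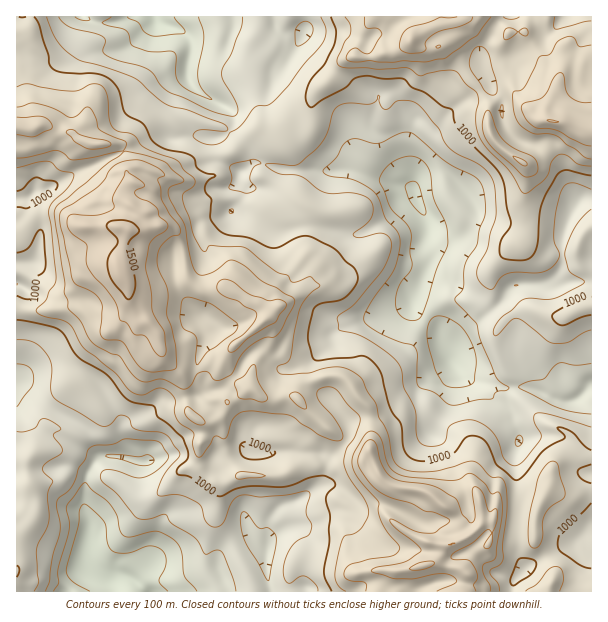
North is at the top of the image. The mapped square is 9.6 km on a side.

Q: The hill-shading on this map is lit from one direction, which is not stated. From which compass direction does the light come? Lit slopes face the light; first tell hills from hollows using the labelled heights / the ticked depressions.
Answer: NW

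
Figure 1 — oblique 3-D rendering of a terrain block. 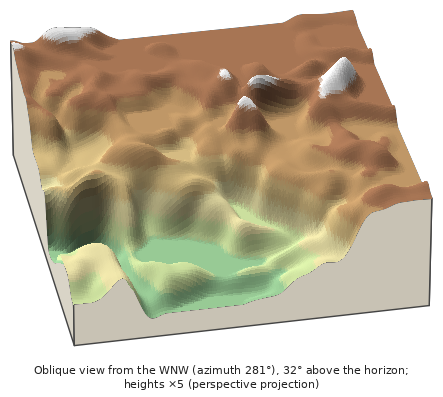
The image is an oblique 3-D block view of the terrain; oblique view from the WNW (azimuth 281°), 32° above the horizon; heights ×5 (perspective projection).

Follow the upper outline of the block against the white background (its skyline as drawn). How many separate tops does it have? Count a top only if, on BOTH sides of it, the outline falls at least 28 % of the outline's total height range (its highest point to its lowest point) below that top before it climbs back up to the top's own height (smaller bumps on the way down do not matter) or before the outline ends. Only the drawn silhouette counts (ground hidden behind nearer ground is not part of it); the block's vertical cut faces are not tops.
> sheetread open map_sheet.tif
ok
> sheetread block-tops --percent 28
0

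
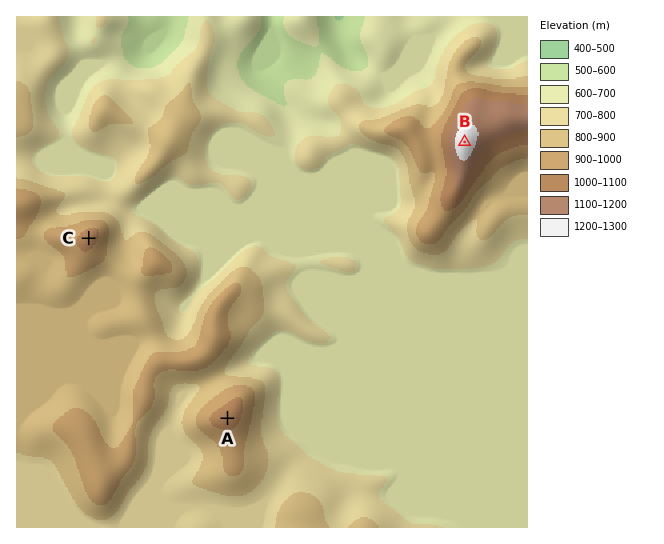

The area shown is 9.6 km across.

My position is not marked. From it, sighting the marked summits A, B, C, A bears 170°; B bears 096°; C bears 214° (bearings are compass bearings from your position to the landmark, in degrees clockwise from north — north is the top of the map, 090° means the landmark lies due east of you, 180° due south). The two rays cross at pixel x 174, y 112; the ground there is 830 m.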